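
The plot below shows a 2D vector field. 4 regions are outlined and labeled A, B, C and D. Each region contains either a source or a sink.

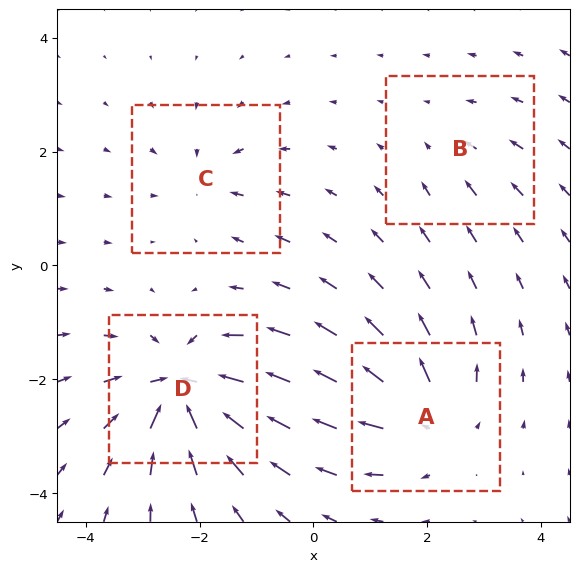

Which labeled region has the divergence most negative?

D

Divergence at each region's feature centre — A: about +6, B: about -2, C: about -4, D: about -9. Region D is most negative.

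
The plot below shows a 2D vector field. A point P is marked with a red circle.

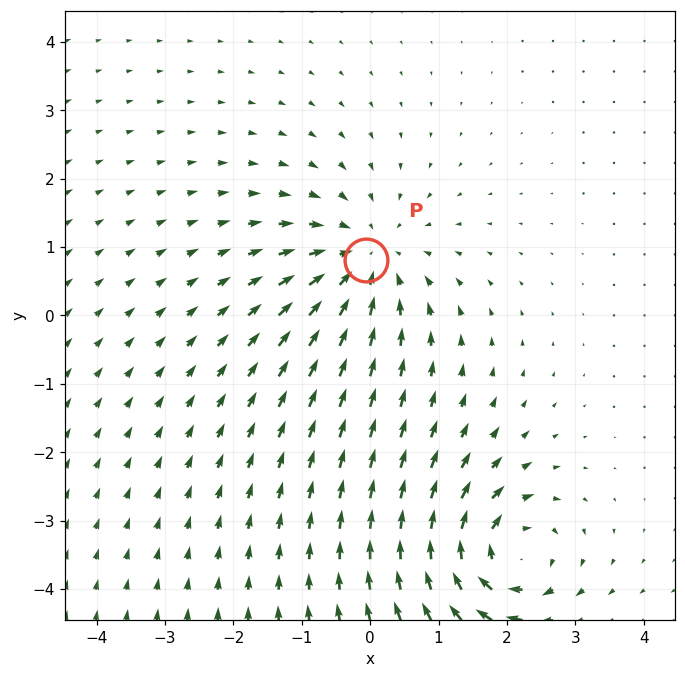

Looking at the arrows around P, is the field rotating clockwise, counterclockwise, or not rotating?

not rotating

Near P at (-0.1, 0.8) the arrows show no circulation. The curl there is ≈0.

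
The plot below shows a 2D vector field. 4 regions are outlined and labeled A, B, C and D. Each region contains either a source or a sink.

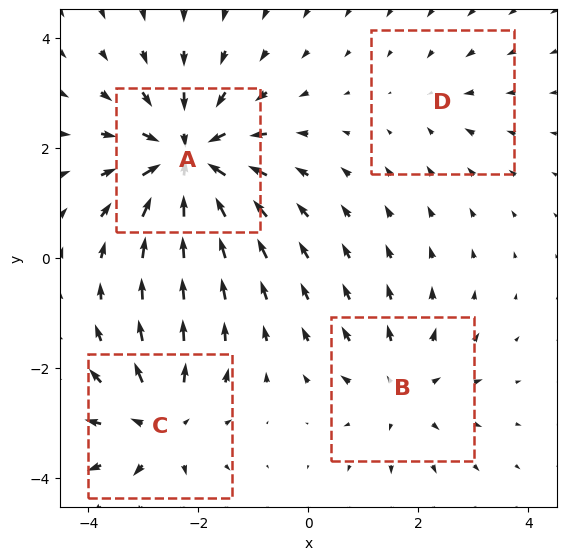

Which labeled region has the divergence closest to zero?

Divergence at each region's feature centre — A: about -7, B: about +3, C: about +5, D: about -2. Region D is closest to zero.

D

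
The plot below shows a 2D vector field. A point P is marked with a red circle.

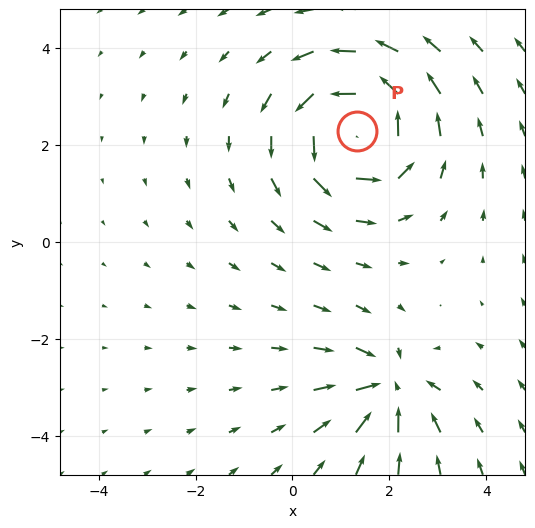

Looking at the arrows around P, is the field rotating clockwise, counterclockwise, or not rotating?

Near P at (1.3, 2.3) the arrows circulate counterclockwise. The curl (z-component) there is about +4; positive curl means counterclockwise rotation.

counterclockwise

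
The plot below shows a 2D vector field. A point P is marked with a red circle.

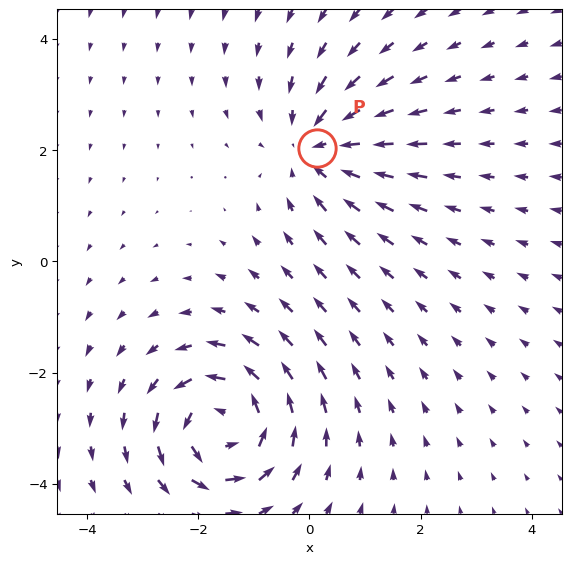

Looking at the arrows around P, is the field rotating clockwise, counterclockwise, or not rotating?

not rotating

Near P at (0.1, 2.0) the arrows show no circulation. The curl there is ≈0.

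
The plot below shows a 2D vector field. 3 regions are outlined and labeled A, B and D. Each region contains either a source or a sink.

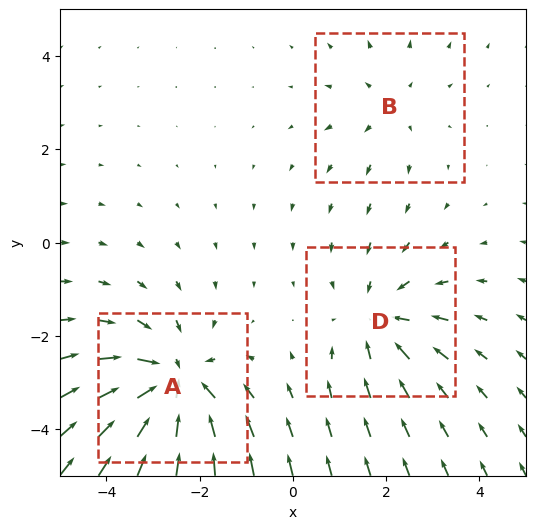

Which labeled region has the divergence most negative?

A

Divergence at each region's feature centre — A: about -5, B: about +2, D: about -3. Region A is most negative.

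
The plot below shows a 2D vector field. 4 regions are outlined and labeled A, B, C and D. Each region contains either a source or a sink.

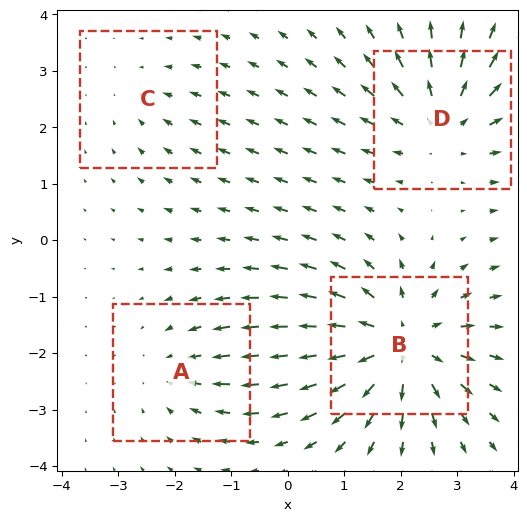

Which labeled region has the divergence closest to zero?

C

Divergence at each region's feature centre — A: about -3, B: about +6, C: about -2, D: about +5. Region C is closest to zero.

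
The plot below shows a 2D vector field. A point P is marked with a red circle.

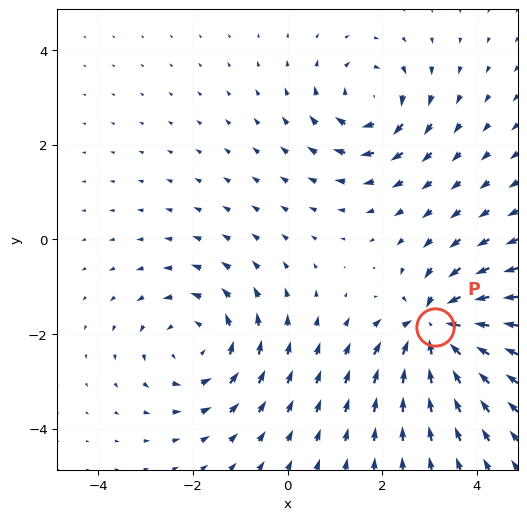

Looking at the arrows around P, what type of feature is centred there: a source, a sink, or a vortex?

At P (3.1, -1.9) the arrows converge inward. Divergence about -7, curl ≈0 — negative divergence with near-zero curl is a sink.

sink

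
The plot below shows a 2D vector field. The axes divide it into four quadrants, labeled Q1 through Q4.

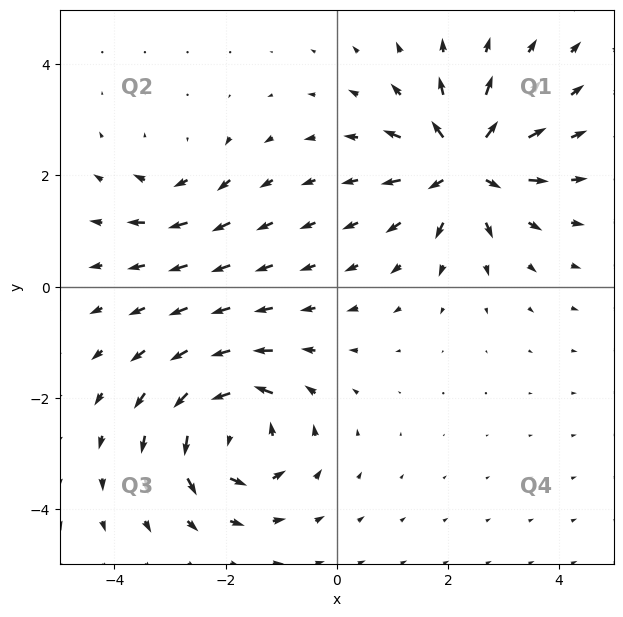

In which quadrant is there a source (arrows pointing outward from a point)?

The source sits at approximately (2.3, 2.2), which lies in quadrant Q1. The divergence there is about +7, positive as expected for a source.

Q1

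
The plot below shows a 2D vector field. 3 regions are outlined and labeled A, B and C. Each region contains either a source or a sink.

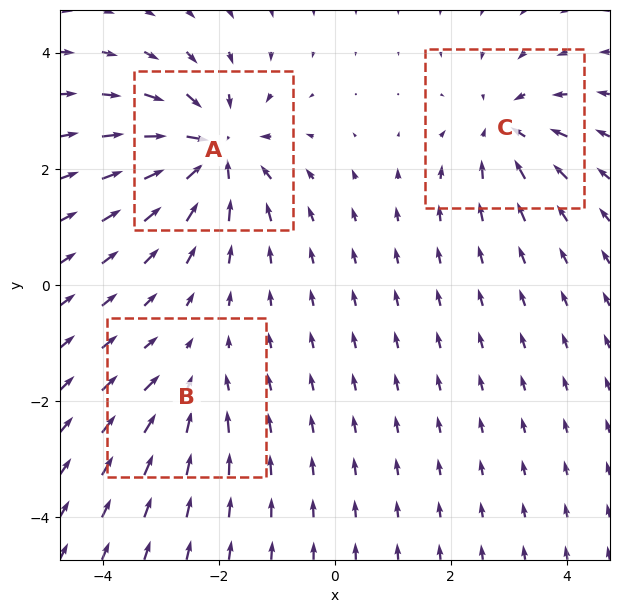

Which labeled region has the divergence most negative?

A

Divergence at each region's feature centre — A: about -5, B: about -2, C: about -4. Region A is most negative.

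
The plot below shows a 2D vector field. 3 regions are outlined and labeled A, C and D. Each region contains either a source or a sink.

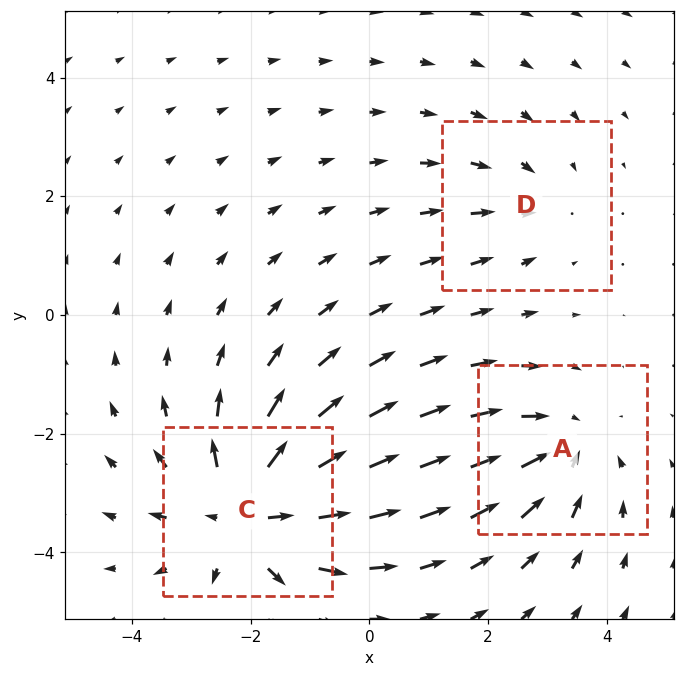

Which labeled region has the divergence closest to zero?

Divergence at each region's feature centre — A: about -3, C: about +5, D: about -2. Region D is closest to zero.

D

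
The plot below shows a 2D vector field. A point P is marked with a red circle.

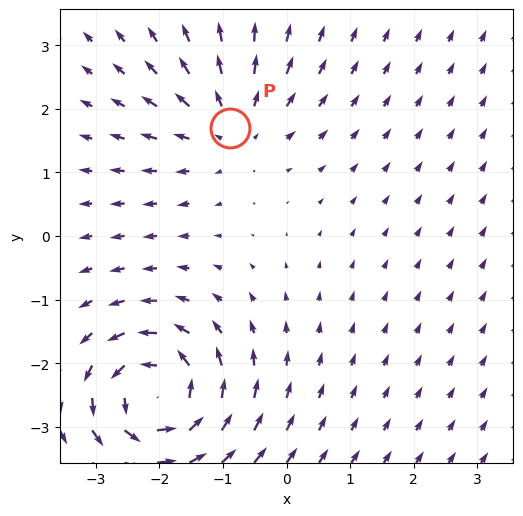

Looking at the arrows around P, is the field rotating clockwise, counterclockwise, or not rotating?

Near P at (-0.9, 1.7) the arrows show no circulation. The curl there is ≈0.

not rotating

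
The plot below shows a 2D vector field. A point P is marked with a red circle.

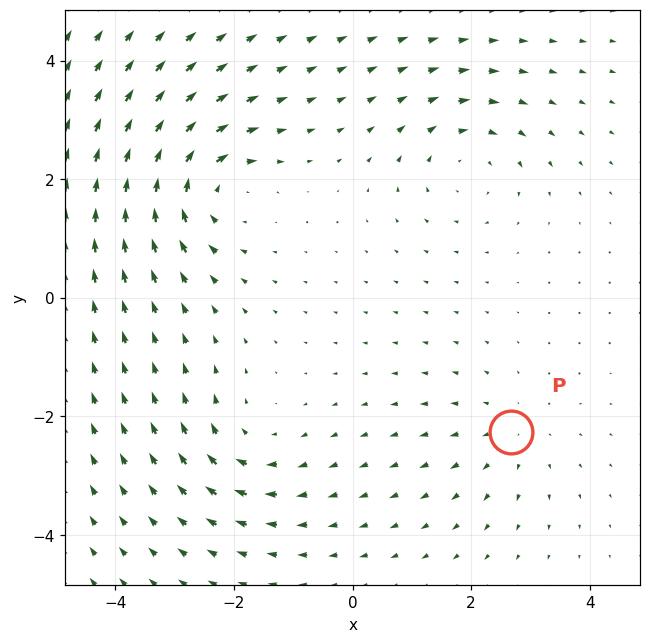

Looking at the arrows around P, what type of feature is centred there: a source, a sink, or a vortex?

At P (2.7, -2.3) the arrows spread outward. Divergence about +3, curl ≈0 — positive divergence with near-zero curl is a source.

source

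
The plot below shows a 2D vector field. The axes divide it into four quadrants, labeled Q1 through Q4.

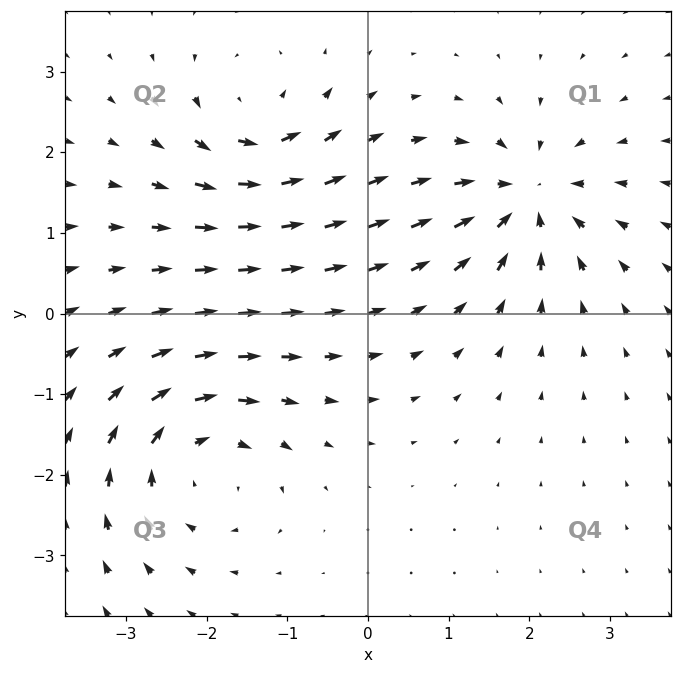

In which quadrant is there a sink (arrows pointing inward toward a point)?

Q1

The sink sits at approximately (2.0, 1.4), which lies in quadrant Q1. The divergence there is about -6, negative as expected for a sink.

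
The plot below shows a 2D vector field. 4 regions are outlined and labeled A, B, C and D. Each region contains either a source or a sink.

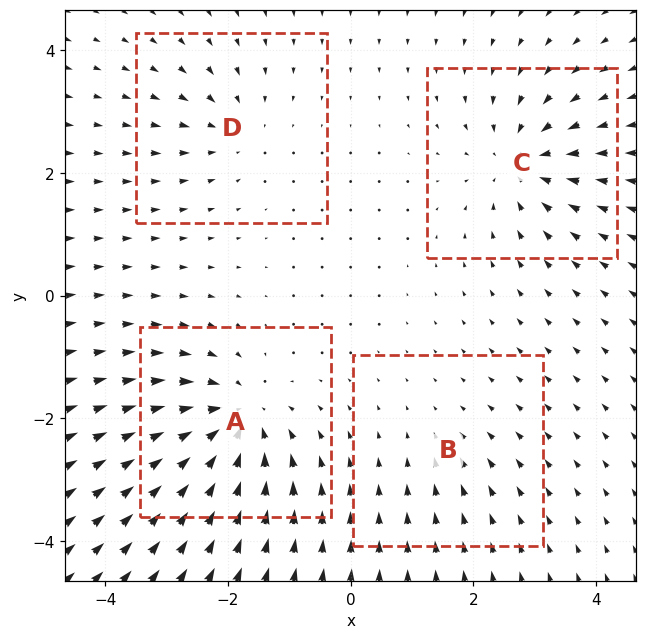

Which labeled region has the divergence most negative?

Divergence at each region's feature centre — A: about -7, B: about -2, C: about -6, D: about -4. Region A is most negative.

A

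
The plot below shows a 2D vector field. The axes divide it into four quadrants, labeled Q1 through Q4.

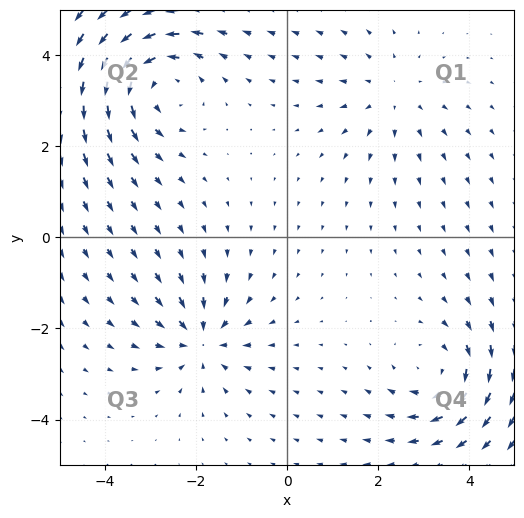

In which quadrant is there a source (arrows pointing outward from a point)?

Q1

The source sits at approximately (2.3, 3.1), which lies in quadrant Q1. The divergence there is about +2, positive as expected for a source.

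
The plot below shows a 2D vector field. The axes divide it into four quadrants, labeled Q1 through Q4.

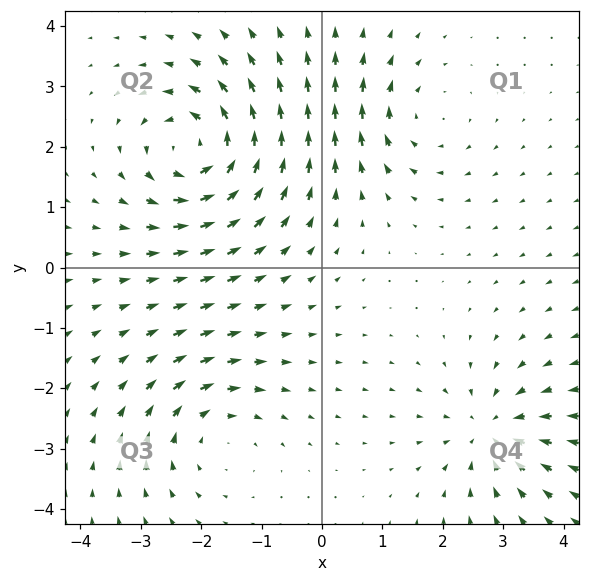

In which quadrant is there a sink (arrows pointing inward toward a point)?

The sink sits at approximately (2.8, -2.7), which lies in quadrant Q4. The divergence there is about -4, negative as expected for a sink.

Q4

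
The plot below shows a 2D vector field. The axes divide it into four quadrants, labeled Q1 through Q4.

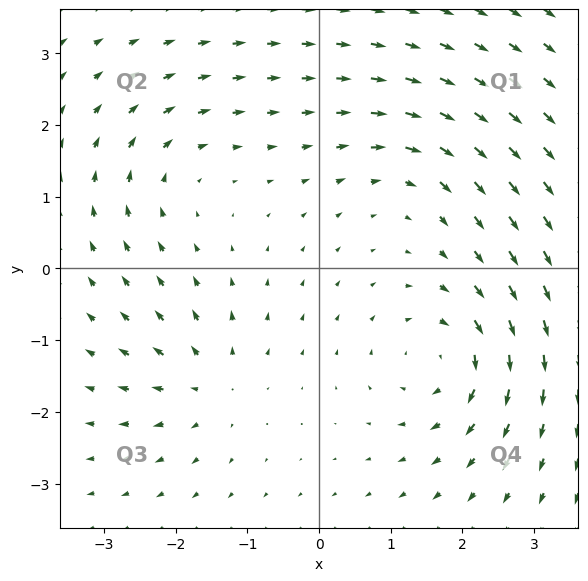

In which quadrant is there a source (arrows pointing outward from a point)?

Q3

The source sits at approximately (-1.5, -1.6), which lies in quadrant Q3. The divergence there is about +4, positive as expected for a source.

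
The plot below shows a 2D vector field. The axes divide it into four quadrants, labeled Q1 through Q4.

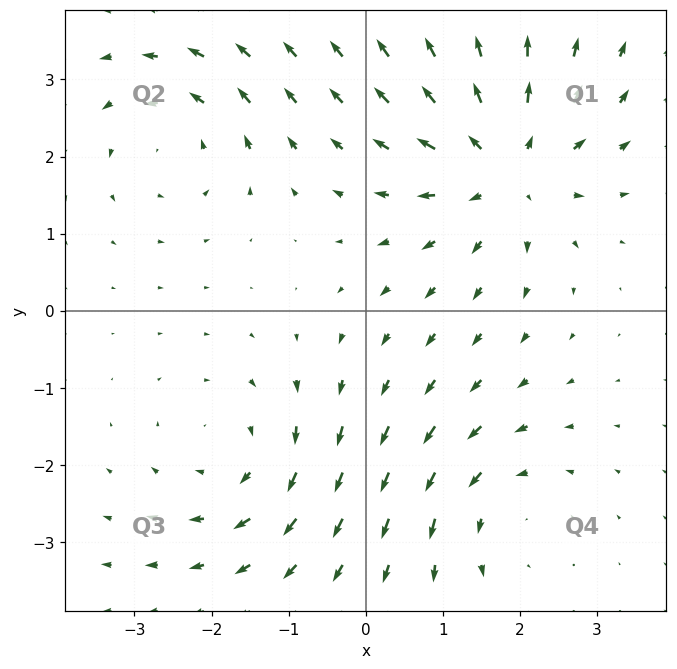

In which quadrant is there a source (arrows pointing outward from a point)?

Q1

The source sits at approximately (1.8, 1.9), which lies in quadrant Q1. The divergence there is about +5, positive as expected for a source.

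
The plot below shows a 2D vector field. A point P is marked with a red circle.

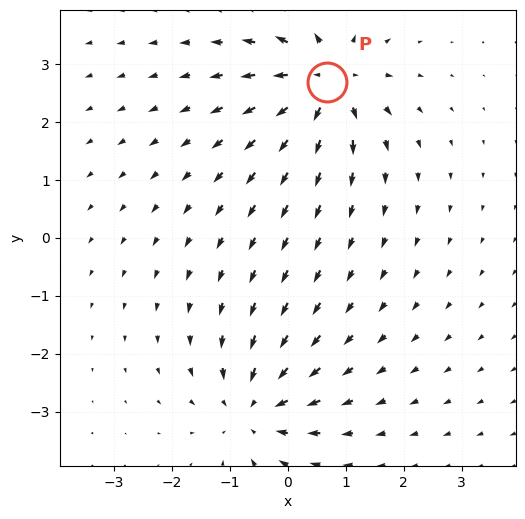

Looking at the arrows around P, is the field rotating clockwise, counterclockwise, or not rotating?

not rotating

Near P at (0.7, 2.7) the arrows show no circulation. The curl there is ≈0.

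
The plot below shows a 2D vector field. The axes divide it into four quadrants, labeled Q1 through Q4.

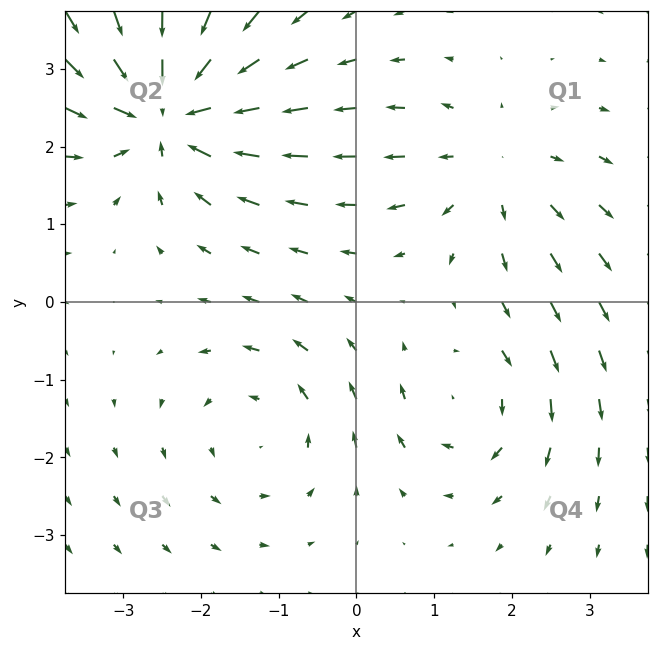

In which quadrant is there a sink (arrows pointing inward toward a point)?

The sink sits at approximately (-2.4, 2.5), which lies in quadrant Q2. The divergence there is about -6, negative as expected for a sink.

Q2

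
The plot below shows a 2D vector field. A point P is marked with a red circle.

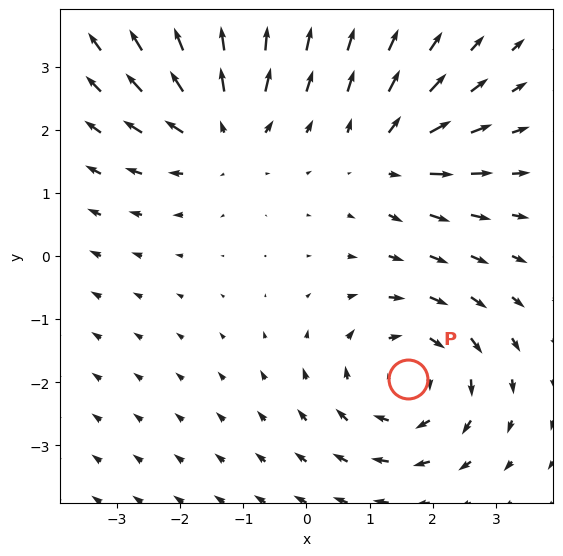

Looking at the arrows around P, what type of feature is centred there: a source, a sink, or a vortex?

vortex

At P (1.6, -1.9) the arrows circulate clockwise. Divergence ≈0, curl about -4 — near-zero divergence with nonzero curl is a vortex.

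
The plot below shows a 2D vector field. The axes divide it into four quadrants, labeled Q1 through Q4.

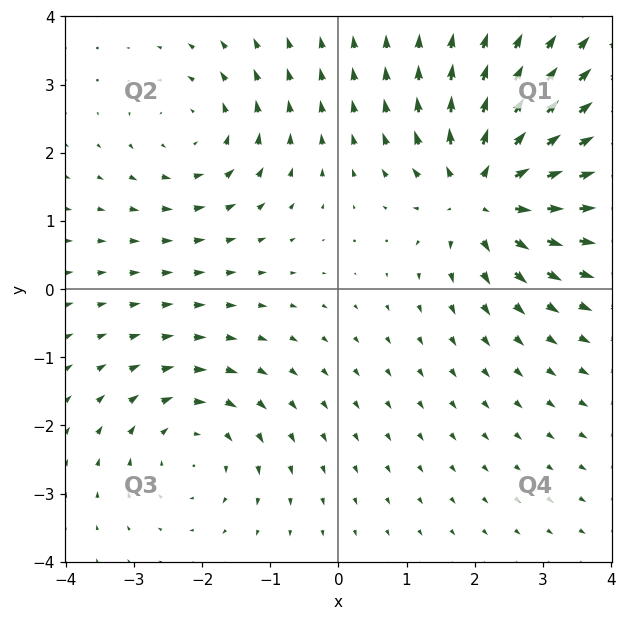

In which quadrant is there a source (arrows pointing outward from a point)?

The source sits at approximately (2.1, 1.4), which lies in quadrant Q1. The divergence there is about +5, positive as expected for a source.

Q1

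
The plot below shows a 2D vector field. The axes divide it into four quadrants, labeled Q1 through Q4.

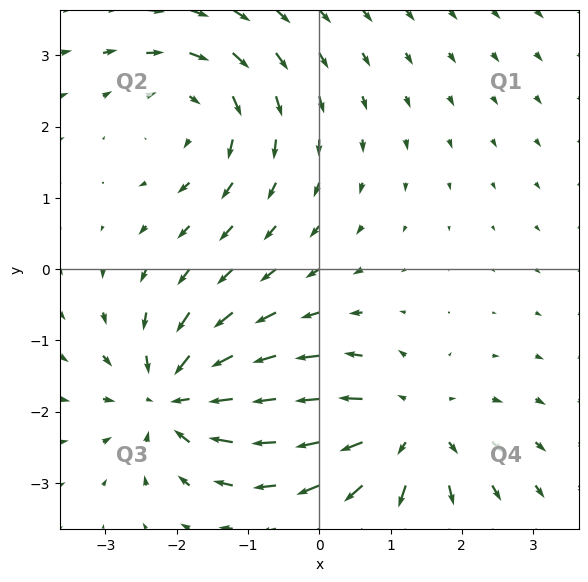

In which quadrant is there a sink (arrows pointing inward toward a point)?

Q3

The sink sits at approximately (-2.0, -1.8), which lies in quadrant Q3. The divergence there is about -7, negative as expected for a sink.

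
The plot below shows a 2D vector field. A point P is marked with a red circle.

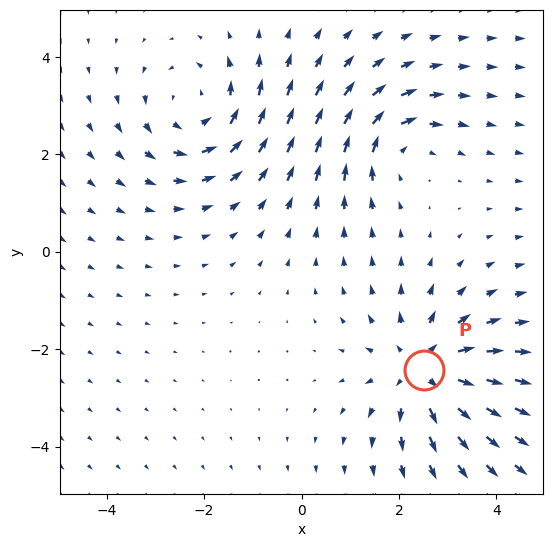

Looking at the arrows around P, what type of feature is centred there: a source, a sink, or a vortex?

At P (2.5, -2.4) the arrows spread outward. Divergence about +5, curl ≈0 — positive divergence with near-zero curl is a source.

source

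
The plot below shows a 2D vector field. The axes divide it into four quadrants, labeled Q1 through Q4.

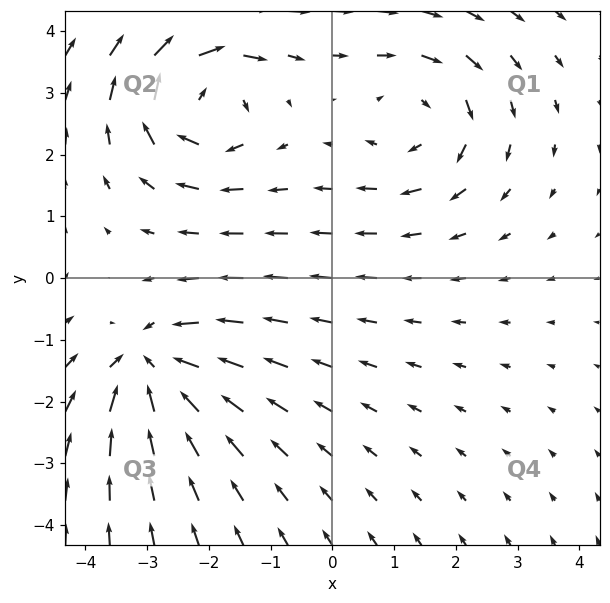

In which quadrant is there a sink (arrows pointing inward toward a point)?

Q3

The sink sits at approximately (-2.9, -1.5), which lies in quadrant Q3. The divergence there is about -5, negative as expected for a sink.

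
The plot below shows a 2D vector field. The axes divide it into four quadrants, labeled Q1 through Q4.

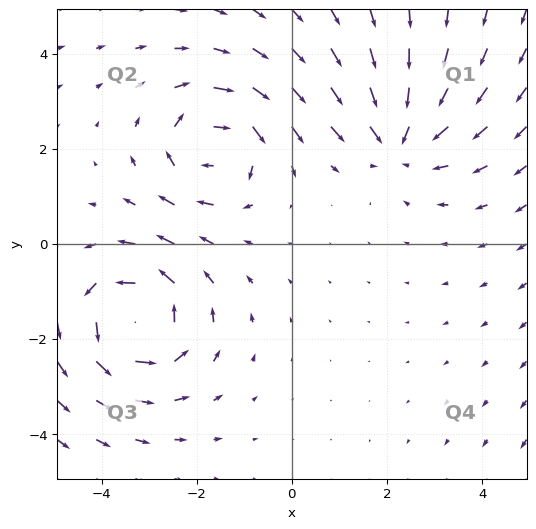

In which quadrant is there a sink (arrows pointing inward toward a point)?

Q1

The sink sits at approximately (2.3, 2.2), which lies in quadrant Q1. The divergence there is about -3, negative as expected for a sink.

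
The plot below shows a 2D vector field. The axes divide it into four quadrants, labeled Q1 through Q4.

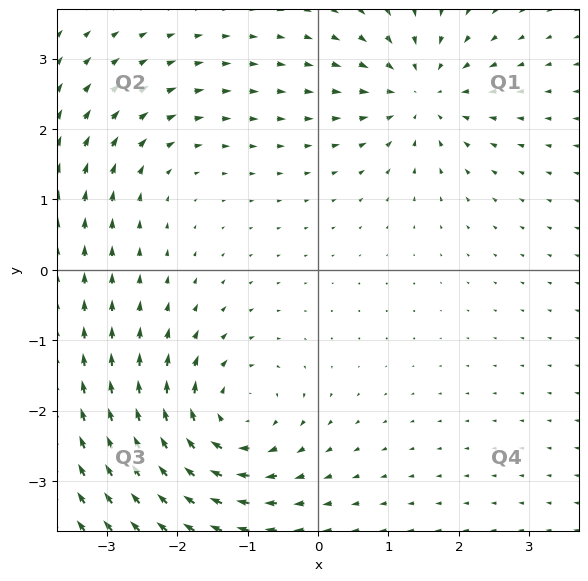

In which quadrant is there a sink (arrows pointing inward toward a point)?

Q1

The sink sits at approximately (1.5, 2.5), which lies in quadrant Q1. The divergence there is about -5, negative as expected for a sink.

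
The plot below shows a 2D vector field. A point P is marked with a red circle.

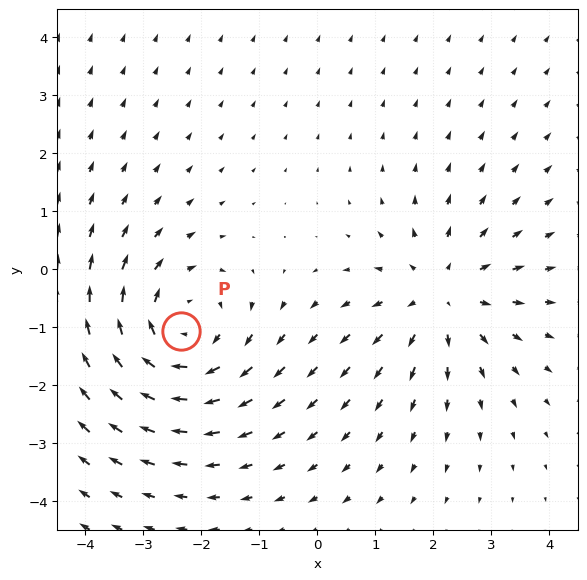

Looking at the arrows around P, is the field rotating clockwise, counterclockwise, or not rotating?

clockwise

Near P at (-2.3, -1.1) the arrows circulate clockwise. The curl (z-component) there is about -4; negative curl means clockwise rotation.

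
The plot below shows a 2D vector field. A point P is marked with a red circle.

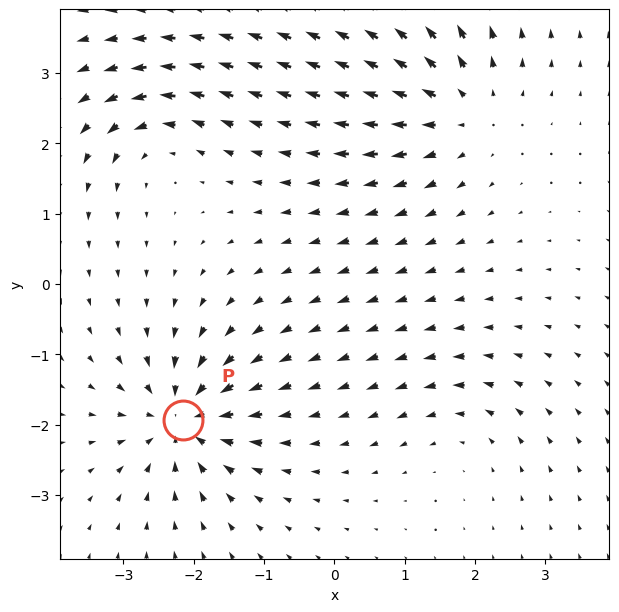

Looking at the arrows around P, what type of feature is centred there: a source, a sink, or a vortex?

sink

At P (-2.2, -1.9) the arrows converge inward. Divergence about -7, curl ≈0 — negative divergence with near-zero curl is a sink.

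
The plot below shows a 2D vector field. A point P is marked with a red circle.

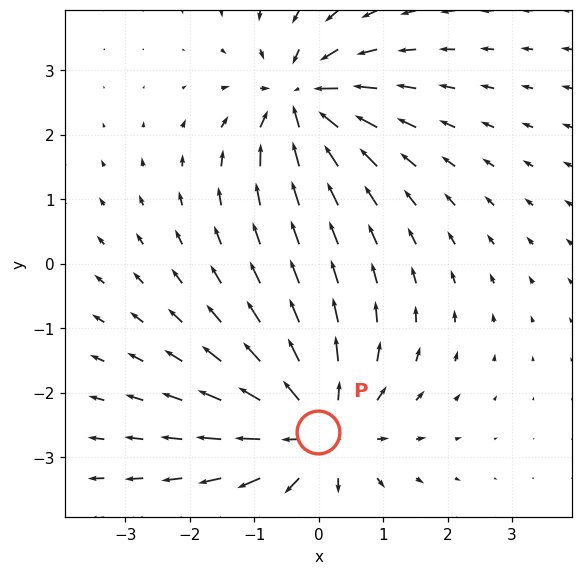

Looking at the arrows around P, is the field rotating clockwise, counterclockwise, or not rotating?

Near P at (-0.0, -2.6) the arrows show no circulation. The curl there is ≈0.

not rotating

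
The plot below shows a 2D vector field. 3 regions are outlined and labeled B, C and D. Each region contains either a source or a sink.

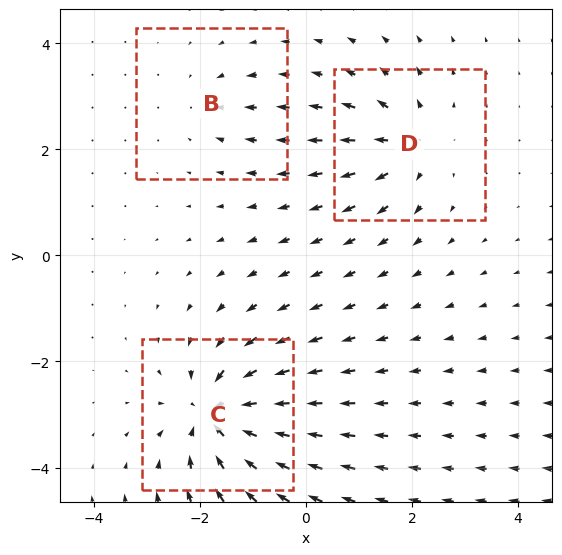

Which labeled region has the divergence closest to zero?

B

Divergence at each region's feature centre — B: about -2, C: about -6, D: about +4. Region B is closest to zero.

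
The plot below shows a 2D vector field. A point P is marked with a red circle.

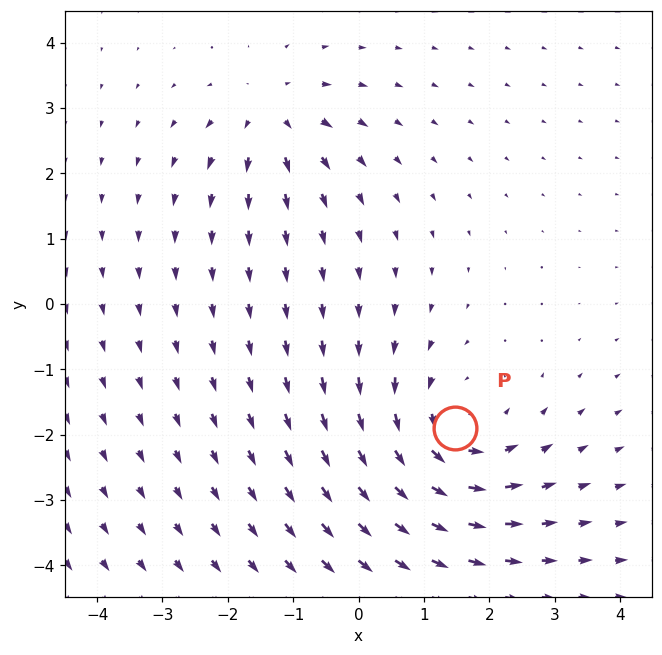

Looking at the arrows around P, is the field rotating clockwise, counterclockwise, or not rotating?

Near P at (1.5, -1.9) the arrows circulate counterclockwise. The curl (z-component) there is about +4; positive curl means counterclockwise rotation.

counterclockwise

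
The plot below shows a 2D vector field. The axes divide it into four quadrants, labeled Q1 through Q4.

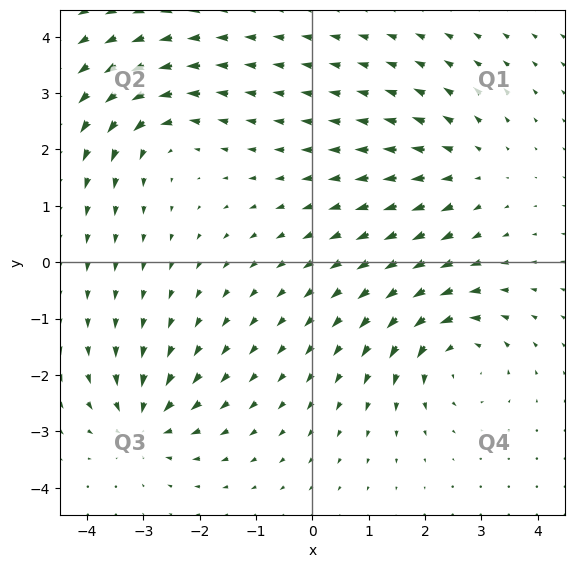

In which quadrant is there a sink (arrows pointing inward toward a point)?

Q3

The sink sits at approximately (-3.0, -2.8), which lies in quadrant Q3. The divergence there is about -5, negative as expected for a sink.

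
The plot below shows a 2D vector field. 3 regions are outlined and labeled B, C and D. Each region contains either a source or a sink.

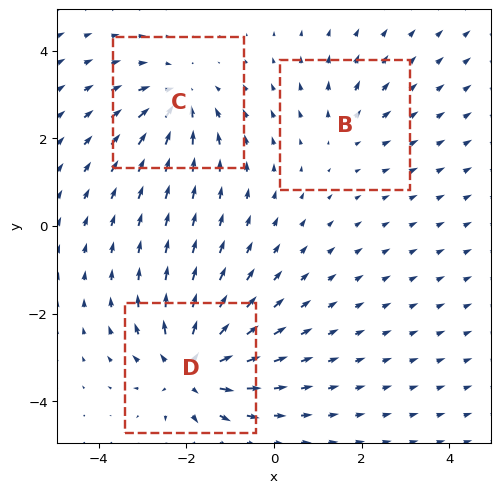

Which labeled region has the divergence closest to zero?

B

Divergence at each region's feature centre — B: about +2, C: about -4, D: about +5. Region B is closest to zero.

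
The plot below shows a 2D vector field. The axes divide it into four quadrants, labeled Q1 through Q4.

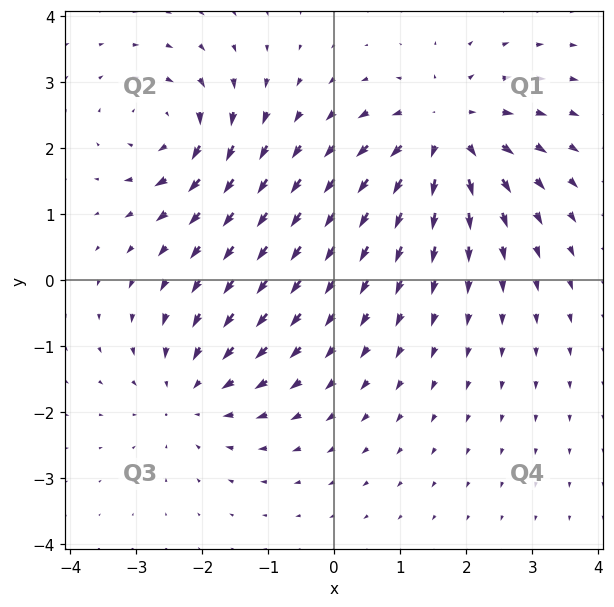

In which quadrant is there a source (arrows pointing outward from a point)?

The source sits at approximately (1.7, 2.2), which lies in quadrant Q1. The divergence there is about +6, positive as expected for a source.

Q1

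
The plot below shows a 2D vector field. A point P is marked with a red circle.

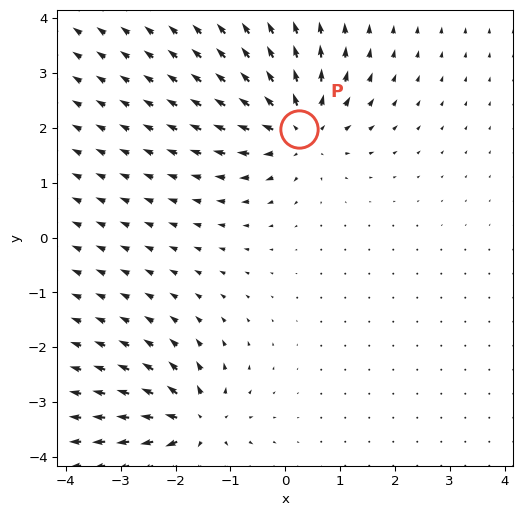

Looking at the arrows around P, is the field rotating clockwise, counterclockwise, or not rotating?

Near P at (0.2, 2.0) the arrows show no circulation. The curl there is ≈0.

not rotating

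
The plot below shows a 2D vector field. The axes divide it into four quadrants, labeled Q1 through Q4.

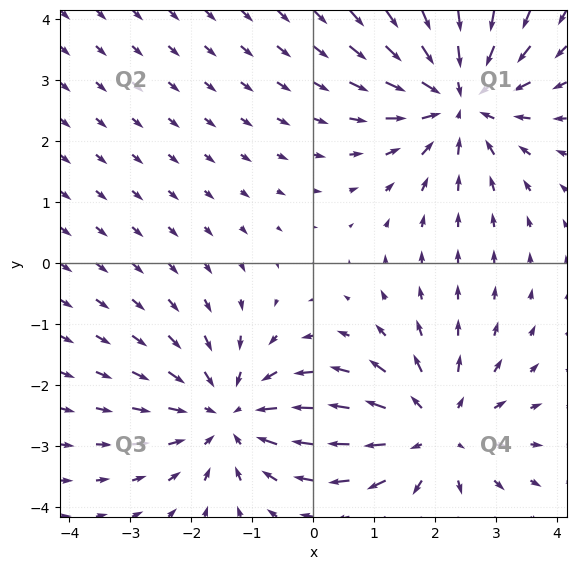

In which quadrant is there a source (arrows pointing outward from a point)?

The source sits at approximately (2.0, -2.8), which lies in quadrant Q4. The divergence there is about +4, positive as expected for a source.

Q4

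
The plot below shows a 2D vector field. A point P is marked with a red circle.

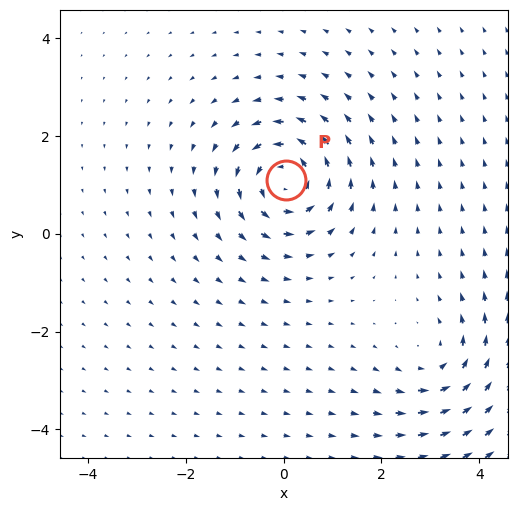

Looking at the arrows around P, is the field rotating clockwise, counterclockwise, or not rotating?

counterclockwise

Near P at (0.0, 1.1) the arrows circulate counterclockwise. The curl (z-component) there is about +6; positive curl means counterclockwise rotation.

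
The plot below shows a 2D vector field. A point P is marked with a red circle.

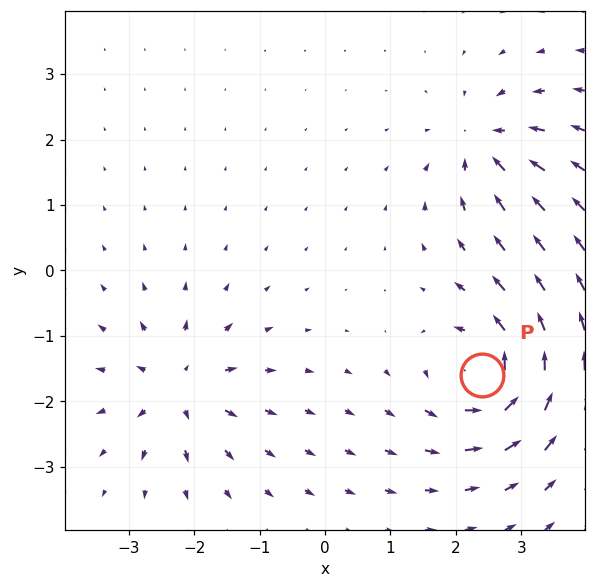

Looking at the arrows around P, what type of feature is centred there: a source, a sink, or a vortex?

vortex

At P (2.4, -1.6) the arrows circulate counterclockwise. Divergence ≈0, curl about +7 — near-zero divergence with nonzero curl is a vortex.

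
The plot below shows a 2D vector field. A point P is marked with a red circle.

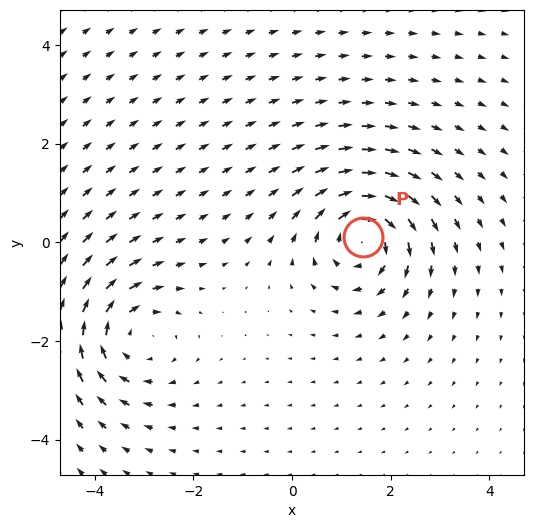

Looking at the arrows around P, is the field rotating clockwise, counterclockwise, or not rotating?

clockwise

Near P at (1.4, 0.1) the arrows circulate clockwise. The curl (z-component) there is about -6; negative curl means clockwise rotation.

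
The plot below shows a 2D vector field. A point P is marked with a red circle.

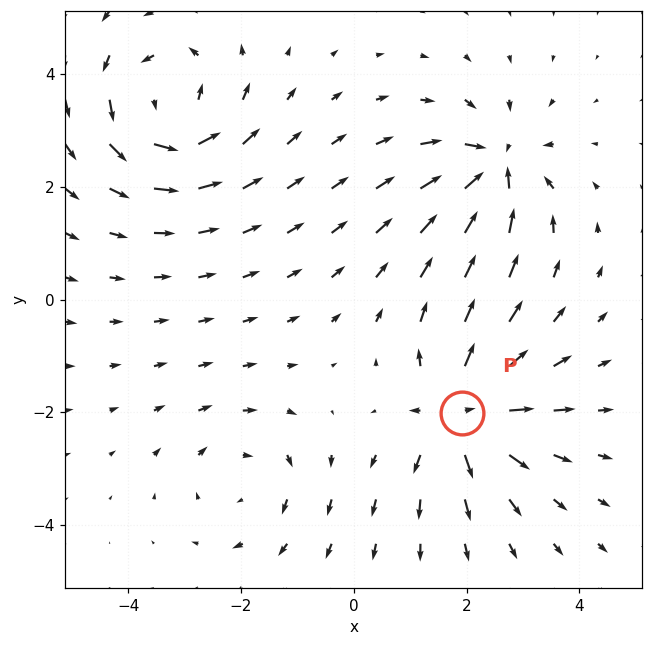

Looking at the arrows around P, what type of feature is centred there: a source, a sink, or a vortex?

source

At P (1.9, -2.0) the arrows spread outward. Divergence about +6, curl ≈0 — positive divergence with near-zero curl is a source.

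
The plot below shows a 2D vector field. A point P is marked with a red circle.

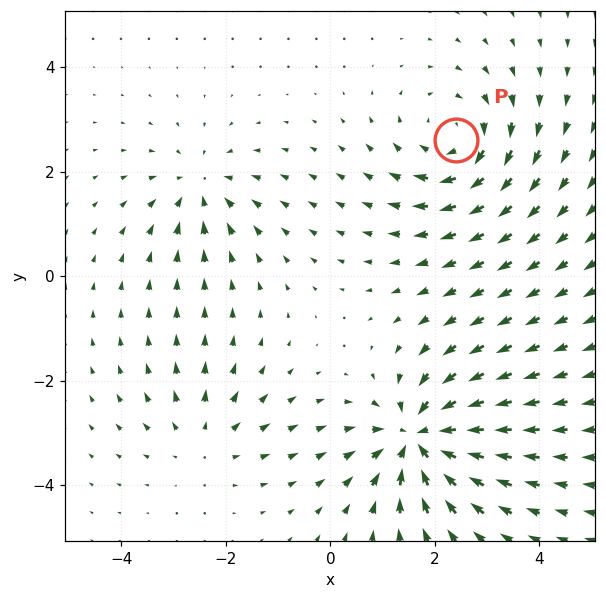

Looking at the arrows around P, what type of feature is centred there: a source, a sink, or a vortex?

At P (2.4, 2.6) the arrows circulate clockwise. Divergence ≈0, curl about -4 — near-zero divergence with nonzero curl is a vortex.

vortex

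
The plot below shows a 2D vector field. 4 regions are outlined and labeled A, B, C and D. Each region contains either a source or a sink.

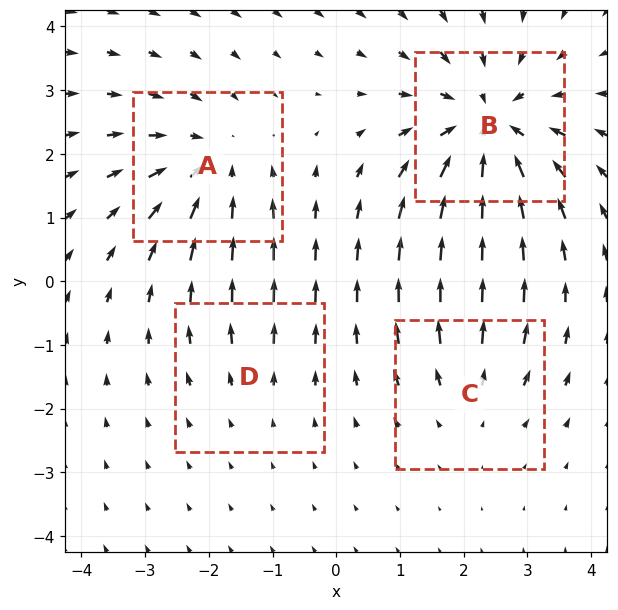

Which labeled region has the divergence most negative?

Divergence at each region's feature centre — A: about -4, B: about -6, C: about +3, D: about +2. Region B is most negative.

B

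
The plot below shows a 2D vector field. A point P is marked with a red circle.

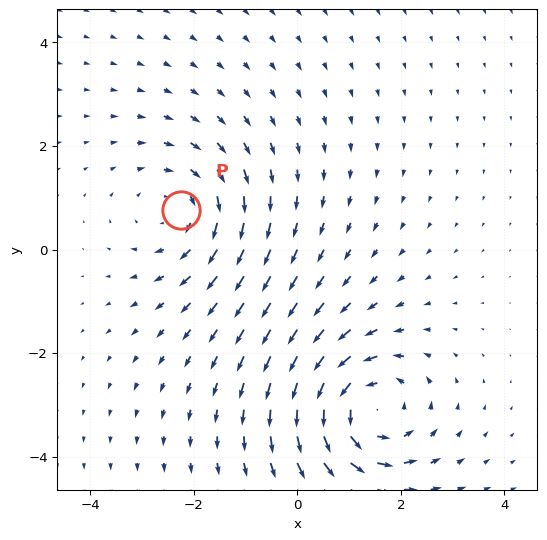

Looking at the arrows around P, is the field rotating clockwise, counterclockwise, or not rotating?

Near P at (-2.2, 0.8) the arrows circulate clockwise. The curl (z-component) there is about -2; negative curl means clockwise rotation.

clockwise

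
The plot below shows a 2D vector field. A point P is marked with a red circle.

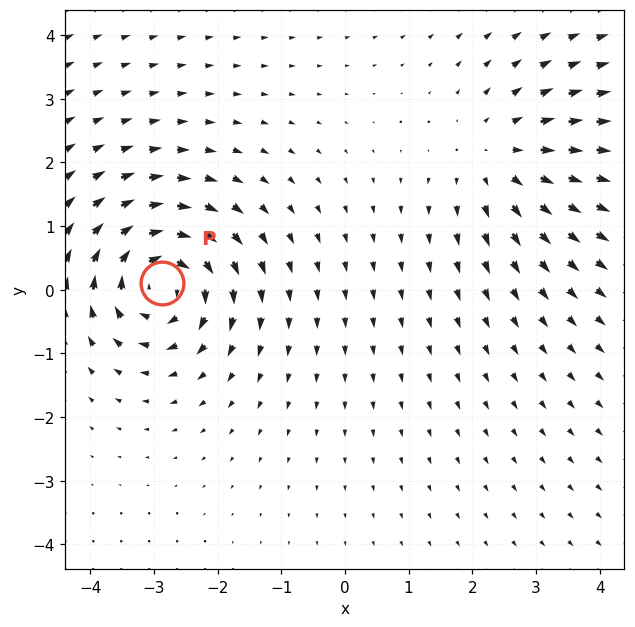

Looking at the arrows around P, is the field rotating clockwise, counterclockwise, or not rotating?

Near P at (-2.9, 0.1) the arrows circulate clockwise. The curl (z-component) there is about -6; negative curl means clockwise rotation.

clockwise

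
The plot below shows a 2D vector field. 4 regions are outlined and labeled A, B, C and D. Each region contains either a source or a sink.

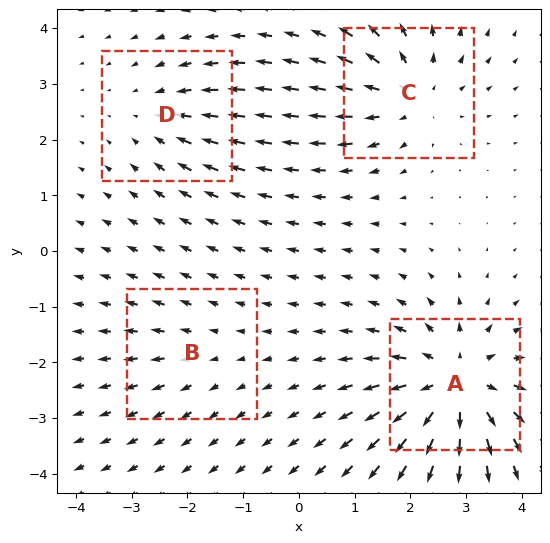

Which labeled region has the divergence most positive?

Divergence at each region's feature centre — A: about +7, B: about +2, C: about +5, D: about -3. Region A is most positive.

A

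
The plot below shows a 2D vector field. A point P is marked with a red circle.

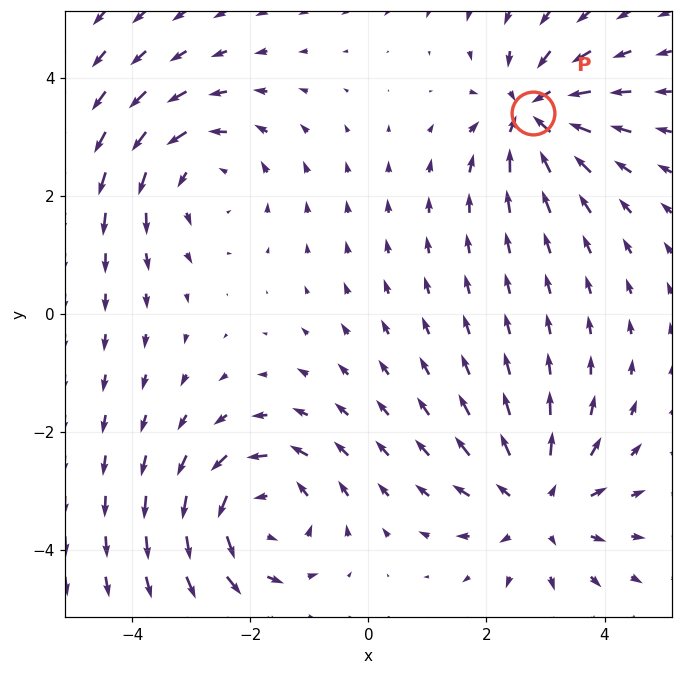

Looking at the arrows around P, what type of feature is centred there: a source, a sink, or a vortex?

At P (2.8, 3.4) the arrows converge inward. Divergence about -6, curl ≈0 — negative divergence with near-zero curl is a sink.

sink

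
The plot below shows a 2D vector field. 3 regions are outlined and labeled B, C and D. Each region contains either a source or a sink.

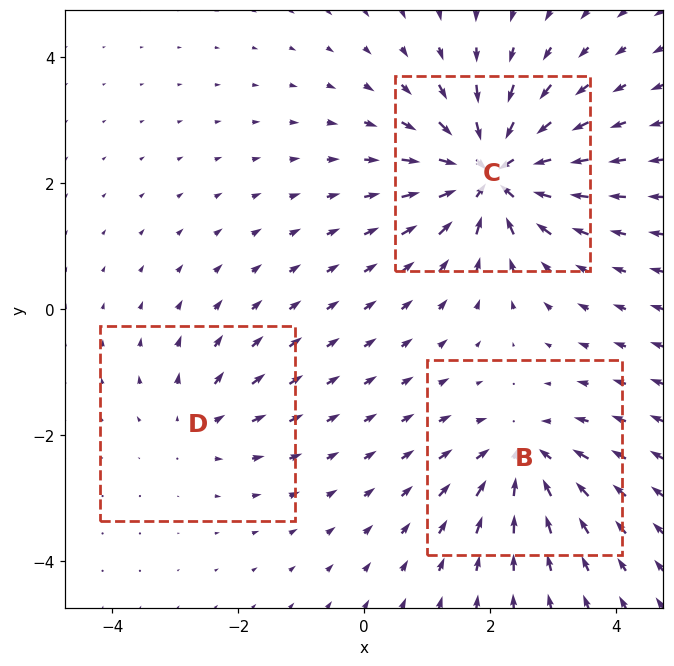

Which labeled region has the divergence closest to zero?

D

Divergence at each region's feature centre — B: about -4, C: about -7, D: about +3. Region D is closest to zero.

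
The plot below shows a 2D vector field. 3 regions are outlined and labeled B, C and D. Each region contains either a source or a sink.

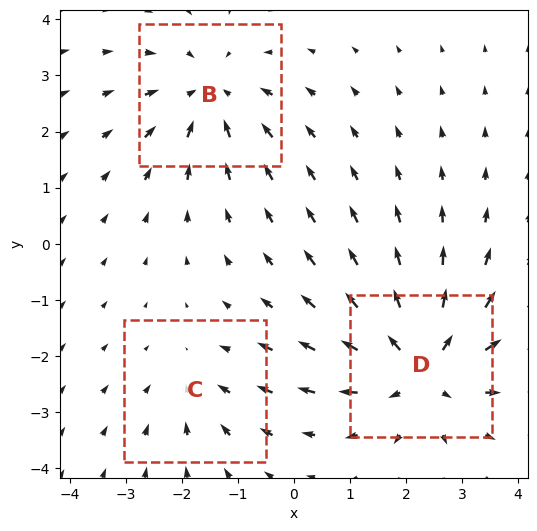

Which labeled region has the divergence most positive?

Divergence at each region's feature centre — B: about -3, C: about -2, D: about +4. Region D is most positive.

D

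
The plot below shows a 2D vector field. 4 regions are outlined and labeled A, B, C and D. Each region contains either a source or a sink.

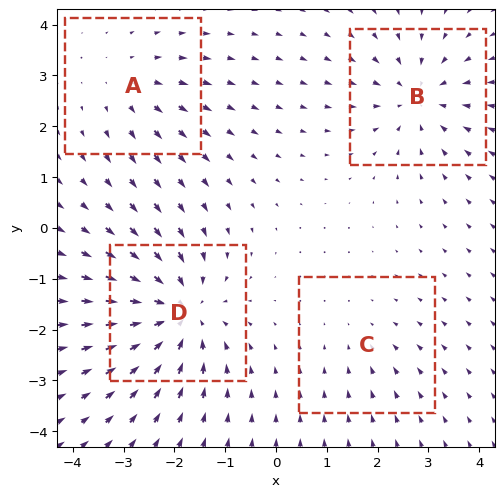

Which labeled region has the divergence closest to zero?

Divergence at each region's feature centre — A: about +3, B: about -5, C: about -2, D: about -6. Region C is closest to zero.

C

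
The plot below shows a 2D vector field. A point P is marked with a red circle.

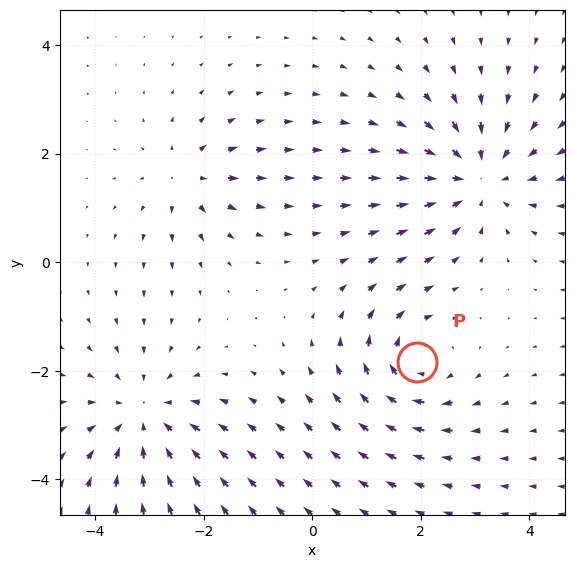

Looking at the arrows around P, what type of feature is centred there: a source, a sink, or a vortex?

vortex

At P (1.9, -1.8) the arrows circulate clockwise. Divergence ≈0, curl about -5 — near-zero divergence with nonzero curl is a vortex.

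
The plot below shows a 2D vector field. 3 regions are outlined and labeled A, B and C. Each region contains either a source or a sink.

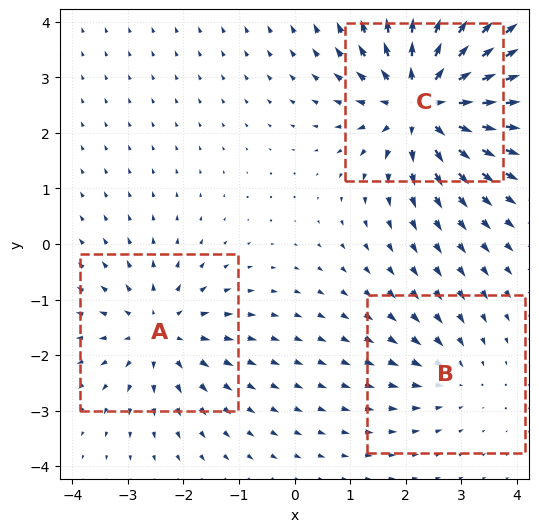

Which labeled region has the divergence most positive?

C

Divergence at each region's feature centre — A: about +3, B: about -2, C: about +6. Region C is most positive.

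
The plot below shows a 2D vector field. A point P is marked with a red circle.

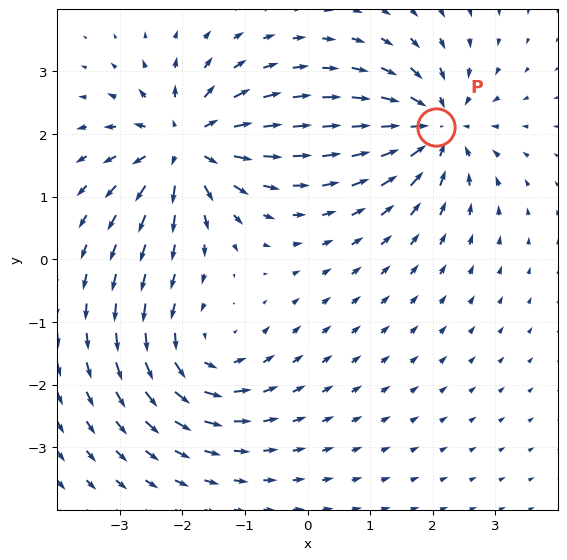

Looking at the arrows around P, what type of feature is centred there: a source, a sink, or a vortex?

At P (2.0, 2.1) the arrows converge inward. Divergence about -6, curl ≈0 — negative divergence with near-zero curl is a sink.

sink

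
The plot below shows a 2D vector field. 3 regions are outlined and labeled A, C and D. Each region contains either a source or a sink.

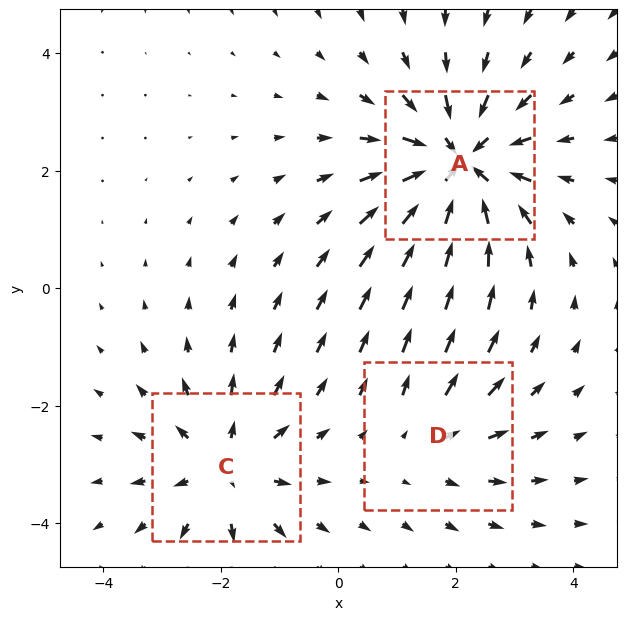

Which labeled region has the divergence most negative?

Divergence at each region's feature centre — A: about -5, C: about +3, D: about +2. Region A is most negative.

A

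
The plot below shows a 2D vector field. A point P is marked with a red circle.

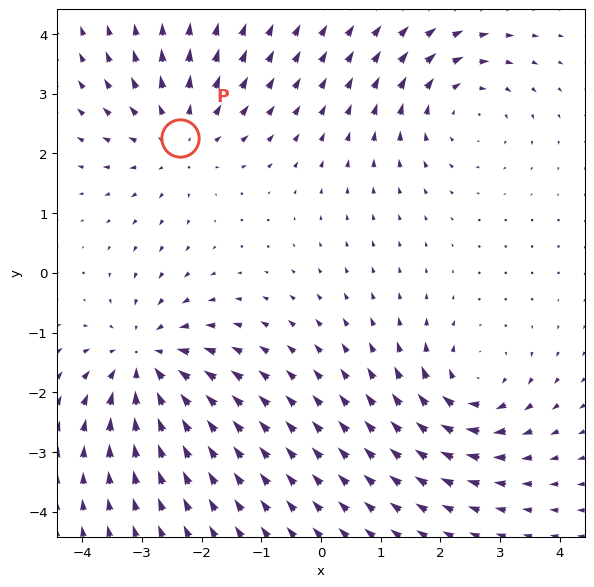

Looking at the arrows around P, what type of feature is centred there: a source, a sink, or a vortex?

At P (-2.4, 2.3) the arrows spread outward. Divergence about +4, curl ≈0 — positive divergence with near-zero curl is a source.

source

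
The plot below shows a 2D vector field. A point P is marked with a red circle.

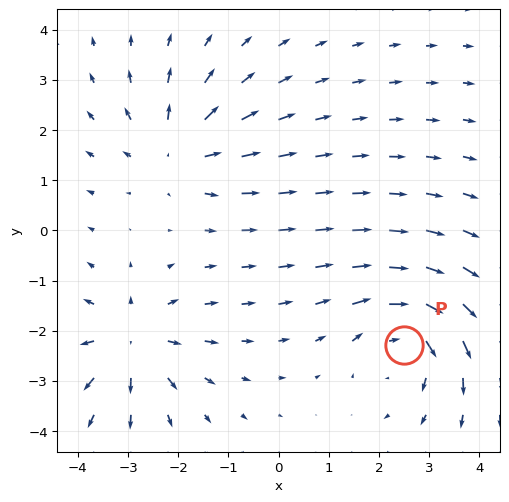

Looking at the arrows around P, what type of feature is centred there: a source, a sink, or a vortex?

At P (2.5, -2.3) the arrows circulate clockwise. Divergence ≈0, curl about -4 — near-zero divergence with nonzero curl is a vortex.

vortex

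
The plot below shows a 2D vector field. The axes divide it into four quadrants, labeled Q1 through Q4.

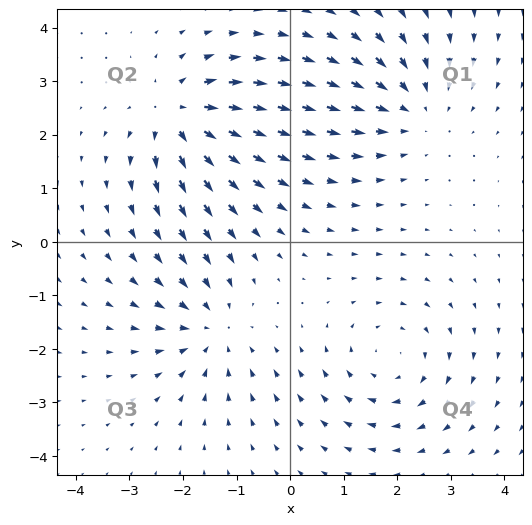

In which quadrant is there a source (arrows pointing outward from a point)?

The source sits at approximately (-2.1, 2.4), which lies in quadrant Q2. The divergence there is about +6, positive as expected for a source.

Q2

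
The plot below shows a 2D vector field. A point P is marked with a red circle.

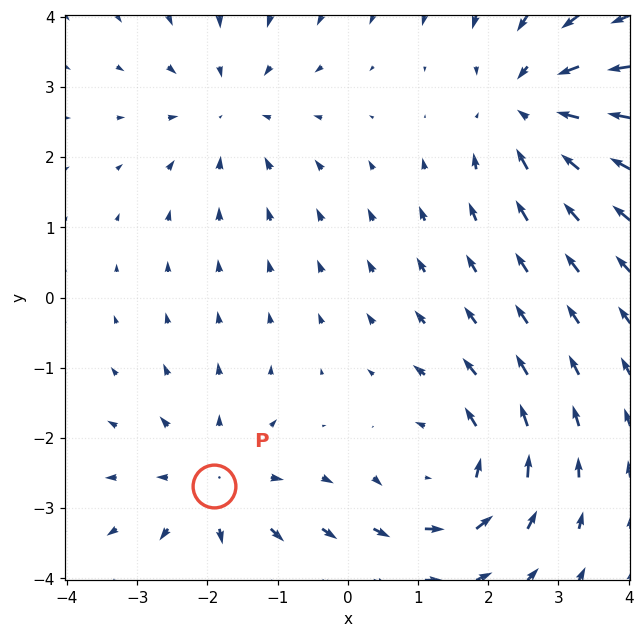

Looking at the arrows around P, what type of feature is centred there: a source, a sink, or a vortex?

source

At P (-1.9, -2.7) the arrows spread outward. Divergence about +4, curl ≈0 — positive divergence with near-zero curl is a source.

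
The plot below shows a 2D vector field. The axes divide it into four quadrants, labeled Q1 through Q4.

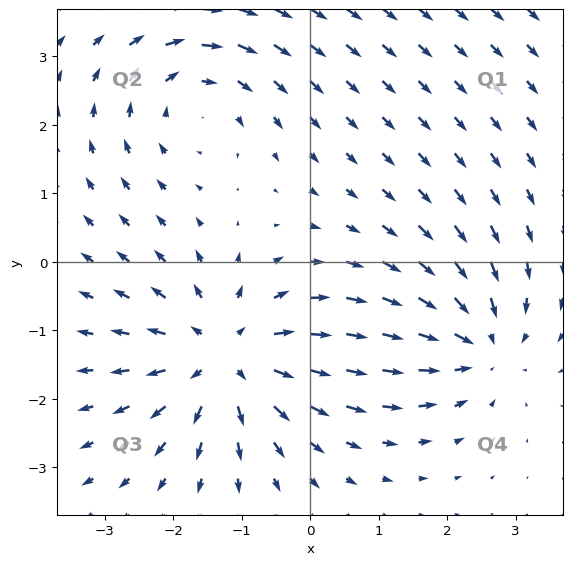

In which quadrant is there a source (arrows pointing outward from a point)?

The source sits at approximately (-1.2, -1.4), which lies in quadrant Q3. The divergence there is about +5, positive as expected for a source.

Q3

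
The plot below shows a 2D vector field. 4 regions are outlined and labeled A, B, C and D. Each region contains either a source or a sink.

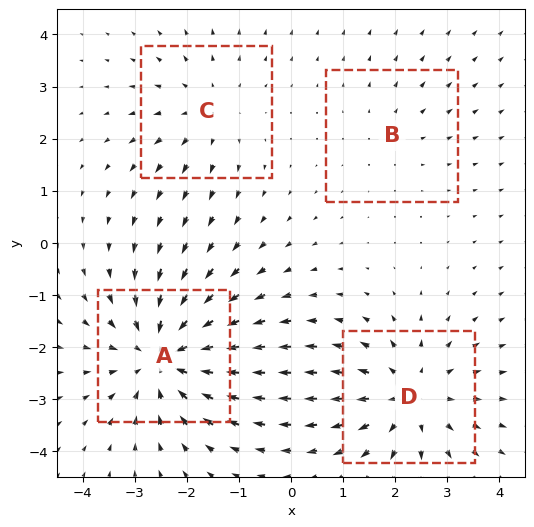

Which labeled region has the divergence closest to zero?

Divergence at each region's feature centre — A: about -5, B: about +2, C: about +3, D: about +4. Region B is closest to zero.

B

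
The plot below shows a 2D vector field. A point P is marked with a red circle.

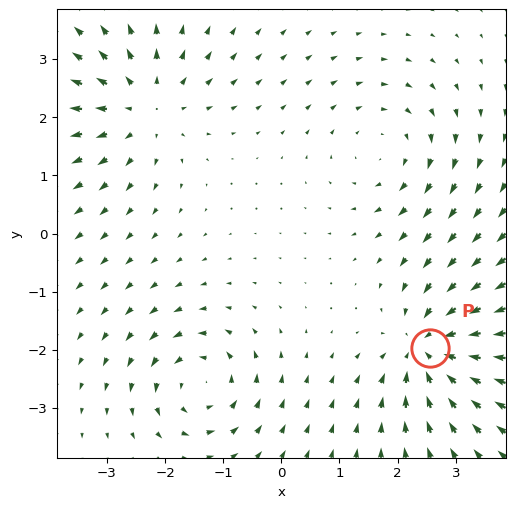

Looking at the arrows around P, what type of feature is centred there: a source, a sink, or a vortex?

At P (2.6, -2.0) the arrows converge inward. Divergence about -6, curl ≈0 — negative divergence with near-zero curl is a sink.

sink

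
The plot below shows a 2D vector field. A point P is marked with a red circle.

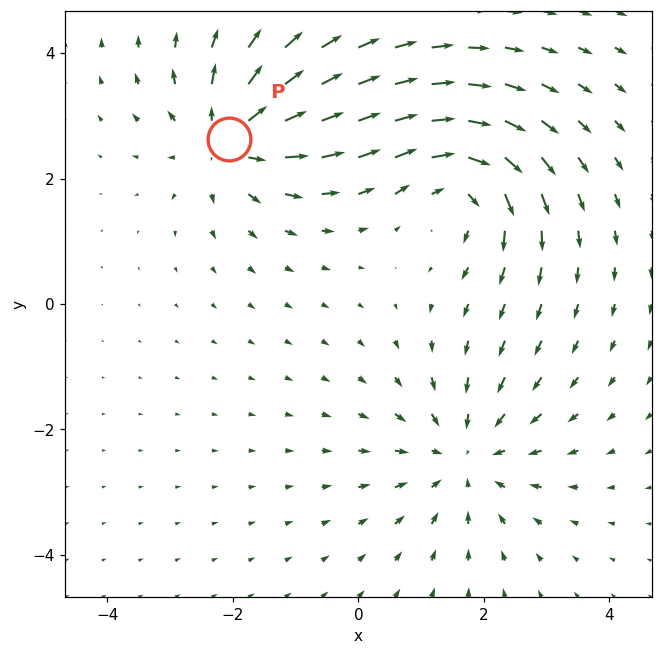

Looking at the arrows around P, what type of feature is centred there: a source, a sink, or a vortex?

At P (-2.1, 2.6) the arrows spread outward. Divergence about +5, curl ≈0 — positive divergence with near-zero curl is a source.

source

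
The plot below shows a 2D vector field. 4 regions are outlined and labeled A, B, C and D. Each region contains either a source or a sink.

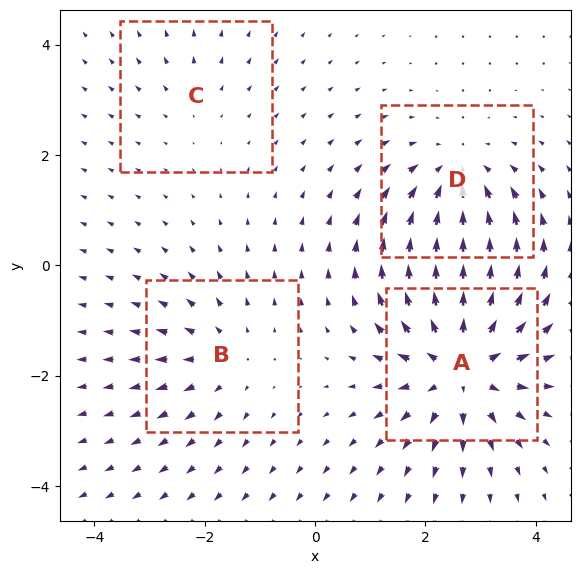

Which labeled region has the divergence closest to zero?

Divergence at each region's feature centre — A: about +7, B: about +3, C: about +2, D: about -4. Region C is closest to zero.

C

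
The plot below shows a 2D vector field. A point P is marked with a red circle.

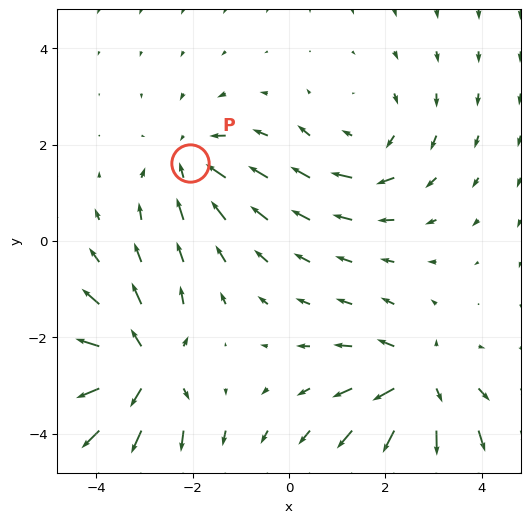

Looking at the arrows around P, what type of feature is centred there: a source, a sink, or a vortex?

At P (-2.0, 1.6) the arrows converge inward. Divergence about -3, curl ≈0 — negative divergence with near-zero curl is a sink.

sink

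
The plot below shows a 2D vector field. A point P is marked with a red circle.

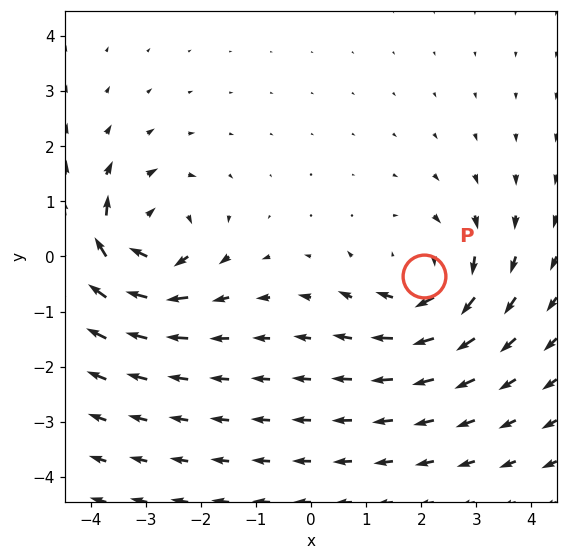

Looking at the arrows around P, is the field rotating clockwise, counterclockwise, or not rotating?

clockwise

Near P at (2.1, -0.4) the arrows circulate clockwise. The curl (z-component) there is about -4; negative curl means clockwise rotation.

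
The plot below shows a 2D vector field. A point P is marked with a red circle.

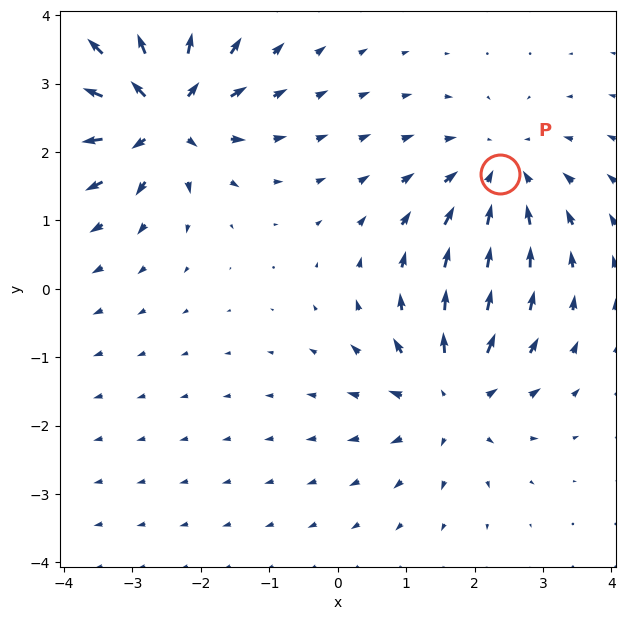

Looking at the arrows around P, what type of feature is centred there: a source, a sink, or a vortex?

sink

At P (2.4, 1.7) the arrows converge inward. Divergence about -3, curl ≈0 — negative divergence with near-zero curl is a sink.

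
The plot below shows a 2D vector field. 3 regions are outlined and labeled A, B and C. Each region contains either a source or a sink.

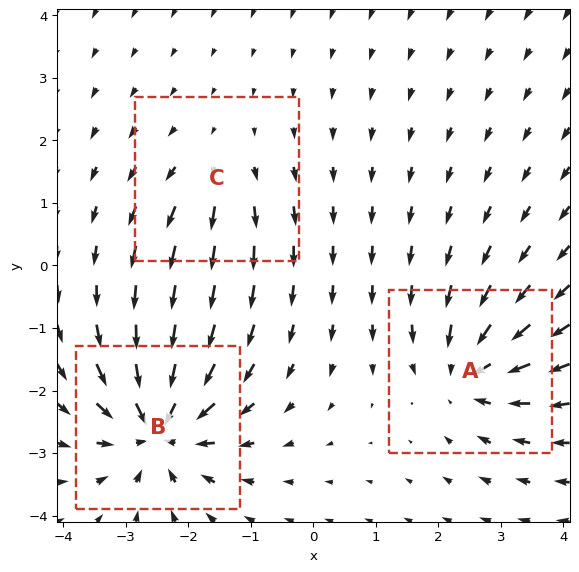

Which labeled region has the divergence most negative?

Divergence at each region's feature centre — A: about -4, B: about -6, C: about +2. Region B is most negative.

B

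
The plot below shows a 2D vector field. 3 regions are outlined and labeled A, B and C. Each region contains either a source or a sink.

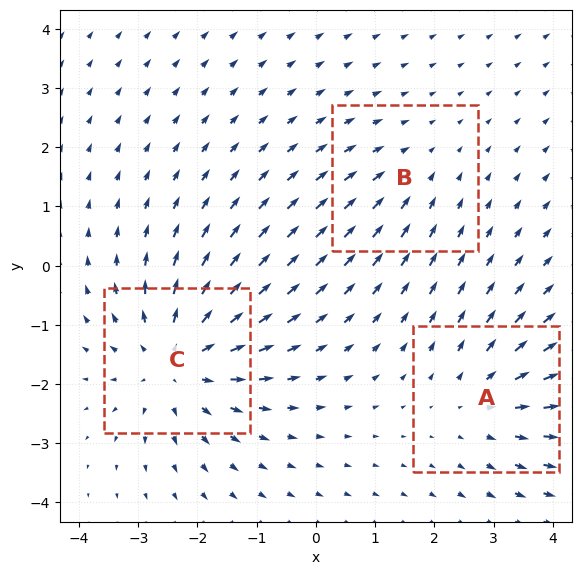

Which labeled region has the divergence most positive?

C

Divergence at each region's feature centre — A: about +3, B: about -2, C: about +4. Region C is most positive.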